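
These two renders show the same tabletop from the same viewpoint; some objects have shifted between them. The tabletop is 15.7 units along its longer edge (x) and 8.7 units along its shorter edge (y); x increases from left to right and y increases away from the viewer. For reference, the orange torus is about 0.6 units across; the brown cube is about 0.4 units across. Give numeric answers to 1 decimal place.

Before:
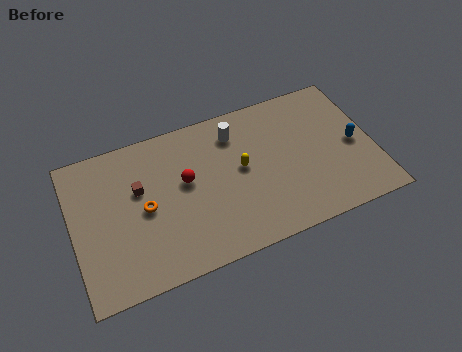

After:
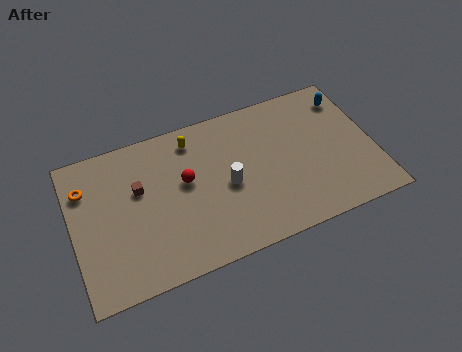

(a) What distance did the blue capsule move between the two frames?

2.9

From (14.7, 4.1) to (14.7, 7.0), the blue capsule covered √(0.0² + 2.9²) ≈ 2.9 units.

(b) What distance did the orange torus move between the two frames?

3.6

The orange torus moved from about (3.7, 4.2) to (0.8, 6.4), a distance of √(2.9² + 2.2²) ≈ 3.6.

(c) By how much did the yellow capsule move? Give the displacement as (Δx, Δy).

(-2.3, 2.6)

From the two frames, the yellow capsule sits at roughly (8.8, 4.7) before and (6.5, 7.3) after.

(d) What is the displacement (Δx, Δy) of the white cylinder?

(-0.7, -2.9)

The white cylinder started near (8.7, 6.9) and ended near (8.0, 4.0).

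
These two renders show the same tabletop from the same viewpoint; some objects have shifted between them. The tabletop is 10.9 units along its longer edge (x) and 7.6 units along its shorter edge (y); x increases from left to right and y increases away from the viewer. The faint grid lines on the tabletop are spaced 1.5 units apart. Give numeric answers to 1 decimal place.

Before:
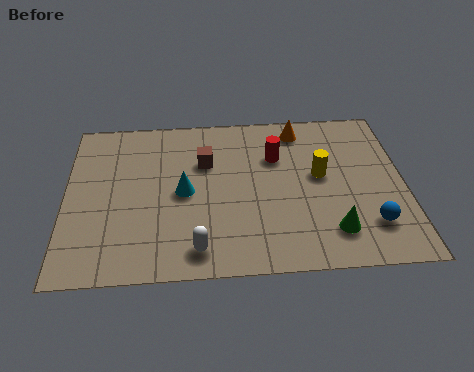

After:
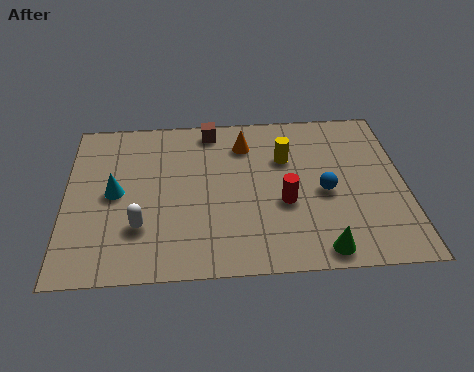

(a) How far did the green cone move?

0.9

From (8.5, 1.6) to (8.1, 0.8), the green cone covered √(0.4² + 0.8²) ≈ 0.9 units.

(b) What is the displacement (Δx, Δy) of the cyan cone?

(-2.2, 0.1)

From the two frames, the cyan cone sits at roughly (3.8, 3.7) before and (1.6, 3.8) after.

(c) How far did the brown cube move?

1.6

The brown cube was near (4.5, 5.1) before and (4.7, 6.7) after, so it travelled √(0.2² + 1.6²) ≈ 1.6 units.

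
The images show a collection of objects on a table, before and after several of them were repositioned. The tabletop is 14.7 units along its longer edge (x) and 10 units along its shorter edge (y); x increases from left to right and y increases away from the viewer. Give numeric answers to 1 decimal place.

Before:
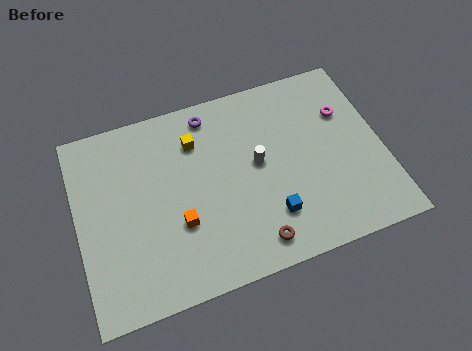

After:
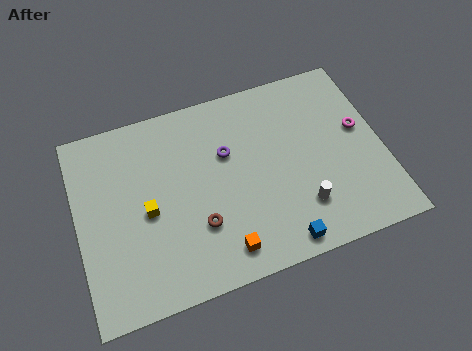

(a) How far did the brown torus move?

3.0

The brown torus moved from about (8.1, 1.4) to (5.6, 3.1), a distance of √(2.5² + 1.7²) ≈ 3.0.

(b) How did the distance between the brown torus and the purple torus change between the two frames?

-3.7

Before: roughly 7.4 units apart; after: 3.7. That's 3.7 units closer together.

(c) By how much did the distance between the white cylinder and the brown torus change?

+0.9

They were about 4.0 units apart before and 4.9 after — 0.9 units further apart.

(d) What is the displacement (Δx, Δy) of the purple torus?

(0.6, -2.3)

From the two frames, the purple torus sits at roughly (6.7, 8.7) before and (7.3, 6.4) after.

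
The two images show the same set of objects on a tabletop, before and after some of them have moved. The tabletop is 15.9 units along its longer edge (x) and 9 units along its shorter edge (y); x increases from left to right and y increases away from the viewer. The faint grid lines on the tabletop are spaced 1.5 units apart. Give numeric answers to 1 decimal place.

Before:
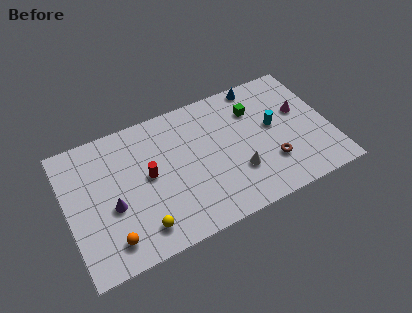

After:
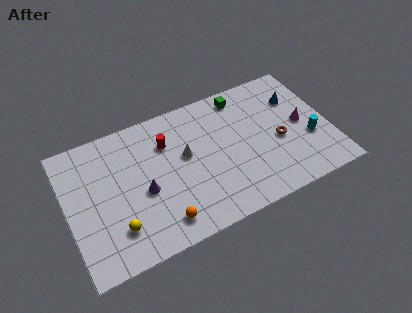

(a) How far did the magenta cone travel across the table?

0.9

From (14.3, 5.4) to (14.3, 4.5), the magenta cone covered √(0.0² + 0.9²) ≈ 0.9 units.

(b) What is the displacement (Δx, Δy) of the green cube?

(-0.6, 1.2)

From the two frames, the green cube sits at roughly (11.6, 6.6) before and (11.0, 7.8) after.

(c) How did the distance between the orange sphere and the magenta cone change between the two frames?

-3.1

They were about 12.6 units apart before and 9.5 after — 3.1 units closer together.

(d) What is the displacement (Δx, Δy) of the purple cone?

(1.9, 0.2)

The purple cone started near (2.6, 3.7) and ended near (4.5, 3.9).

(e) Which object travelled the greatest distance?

the white cone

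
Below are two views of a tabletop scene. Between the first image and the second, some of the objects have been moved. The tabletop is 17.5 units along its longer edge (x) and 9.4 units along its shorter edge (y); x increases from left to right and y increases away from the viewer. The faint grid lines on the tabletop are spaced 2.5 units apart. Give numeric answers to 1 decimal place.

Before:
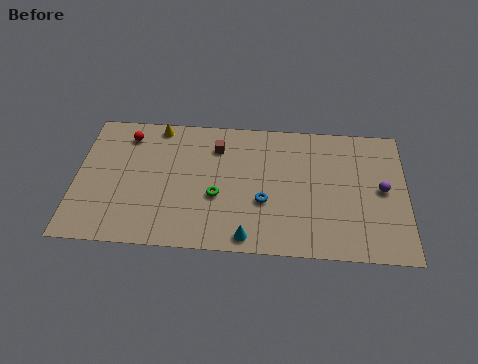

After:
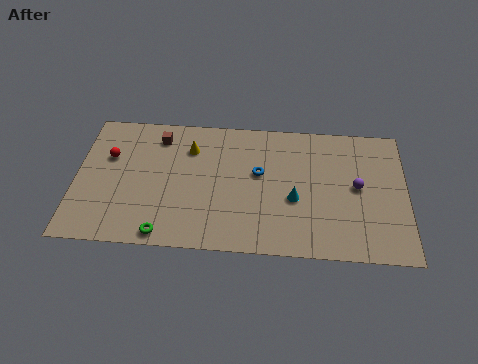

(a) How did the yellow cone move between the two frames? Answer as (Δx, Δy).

(1.8, -1.5)

The yellow cone was at about (4.2, 8.5) and moved to about (6.0, 7.0).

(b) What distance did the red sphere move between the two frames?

1.8

From (2.6, 7.7) to (1.7, 6.1), the red sphere covered √(0.9² + 1.6²) ≈ 1.8 units.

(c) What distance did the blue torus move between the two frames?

2.0

The blue torus was near (10.0, 3.5) before and (9.7, 5.5) after, so it travelled √(0.3² + 2.0²) ≈ 2.0 units.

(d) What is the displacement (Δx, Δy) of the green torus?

(-2.7, -2.8)

The green torus was at about (7.5, 3.7) and moved to about (4.8, 0.9).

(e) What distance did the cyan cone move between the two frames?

3.7

From (9.2, 1.0) to (11.6, 3.8), the cyan cone covered √(2.4² + 2.8²) ≈ 3.7 units.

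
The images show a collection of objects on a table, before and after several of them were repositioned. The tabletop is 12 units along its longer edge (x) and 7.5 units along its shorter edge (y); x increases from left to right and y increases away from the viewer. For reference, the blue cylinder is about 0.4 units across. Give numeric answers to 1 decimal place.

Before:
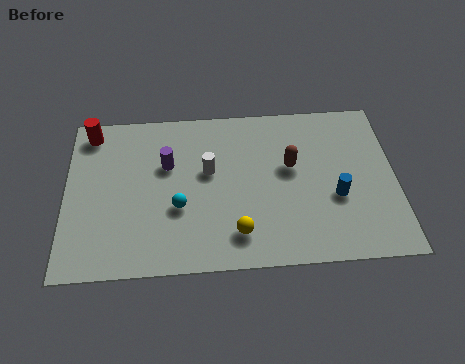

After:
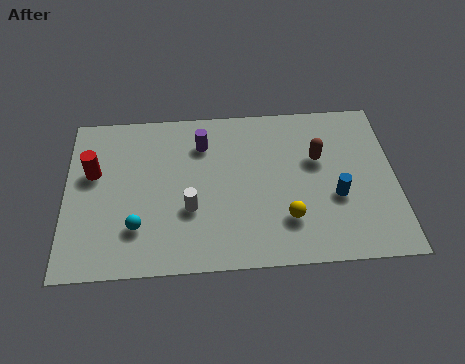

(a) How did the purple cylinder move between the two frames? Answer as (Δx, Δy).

(1.3, 0.9)

The purple cylinder started near (3.7, 4.8) and ended near (5.0, 5.7).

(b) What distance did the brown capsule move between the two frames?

1.0

From (8.2, 4.4) to (9.2, 4.7), the brown capsule covered √(1.0² + 0.3²) ≈ 1.0 units.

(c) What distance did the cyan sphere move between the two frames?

1.7

The cyan sphere moved from about (4.1, 2.8) to (2.6, 2.0), a distance of √(1.5² + 0.8²) ≈ 1.7.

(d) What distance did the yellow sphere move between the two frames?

1.9

The yellow sphere was near (6.2, 1.5) before and (8.0, 2.0) after, so it travelled √(1.8² + 0.5²) ≈ 1.9 units.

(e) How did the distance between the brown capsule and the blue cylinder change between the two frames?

-0.3

They were about 2.2 units apart before and 1.9 after — 0.3 units closer together.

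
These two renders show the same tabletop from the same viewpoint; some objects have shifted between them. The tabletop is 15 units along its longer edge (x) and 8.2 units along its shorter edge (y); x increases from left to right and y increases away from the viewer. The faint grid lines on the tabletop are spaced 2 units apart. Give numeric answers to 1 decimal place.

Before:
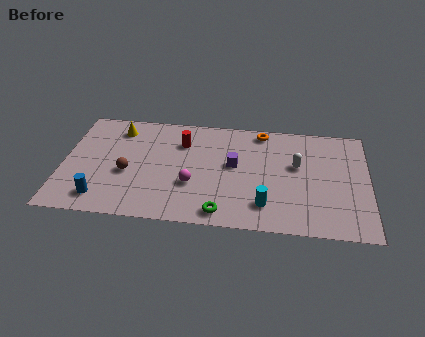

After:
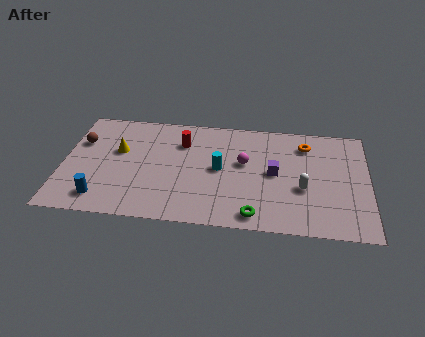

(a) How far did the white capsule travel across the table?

1.7

The white capsule moved from about (11.5, 4.9) to (11.8, 3.2), a distance of √(0.3² + 1.7²) ≈ 1.7.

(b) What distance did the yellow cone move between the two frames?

1.7

From (2.6, 6.7) to (2.7, 5.0), the yellow cone covered √(0.1² + 1.7²) ≈ 1.7 units.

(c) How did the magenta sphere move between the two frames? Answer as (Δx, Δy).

(2.5, 1.9)

From the two frames, the magenta sphere sits at roughly (6.4, 2.9) before and (8.9, 4.8) after.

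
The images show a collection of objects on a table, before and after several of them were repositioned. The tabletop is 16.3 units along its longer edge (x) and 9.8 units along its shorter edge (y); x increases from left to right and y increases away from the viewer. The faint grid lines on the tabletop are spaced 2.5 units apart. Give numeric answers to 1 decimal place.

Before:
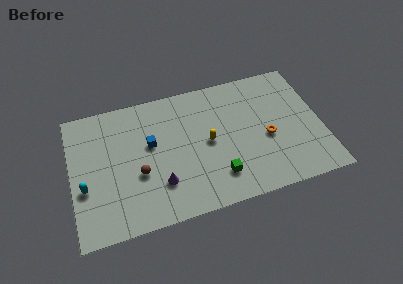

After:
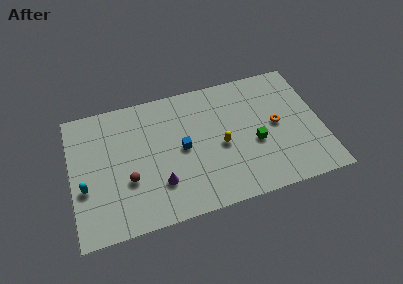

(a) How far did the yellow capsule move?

0.9

The yellow capsule was near (8.9, 4.9) before and (9.7, 4.4) after, so it travelled √(0.8² + 0.5²) ≈ 0.9 units.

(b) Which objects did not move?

the purple cone and the cyan capsule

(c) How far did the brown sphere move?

0.8

The brown sphere was near (4.3, 3.8) before and (3.6, 3.5) after, so it travelled √(0.7² + 0.3²) ≈ 0.8 units.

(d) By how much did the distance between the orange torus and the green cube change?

-2.1

Before: roughly 3.9 units apart; after: 1.8. That's 2.1 units closer together.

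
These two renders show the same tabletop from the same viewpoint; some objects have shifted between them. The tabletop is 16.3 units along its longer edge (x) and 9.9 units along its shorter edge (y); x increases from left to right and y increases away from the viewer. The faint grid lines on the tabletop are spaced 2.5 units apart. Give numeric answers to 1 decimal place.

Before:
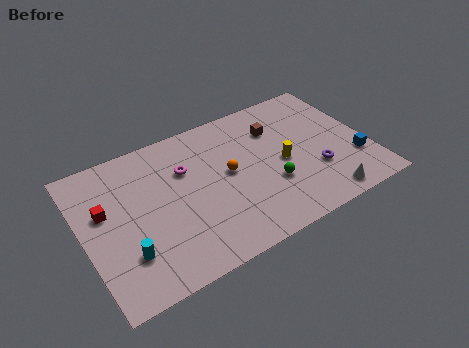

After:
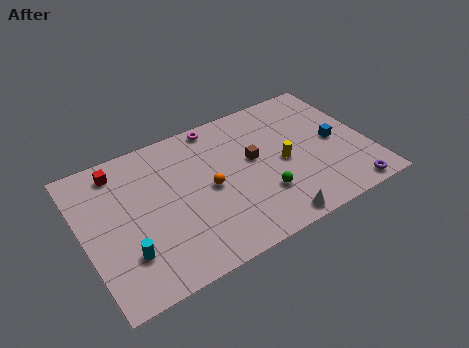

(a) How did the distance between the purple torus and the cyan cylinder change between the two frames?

+1.6

The distance was about 11.0 in the first image and 12.6 in the second, so they moved 1.6 units further apart.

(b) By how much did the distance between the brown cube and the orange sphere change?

-0.8

Before: roughly 3.6 units apart; after: 2.8. That's 0.8 units closer together.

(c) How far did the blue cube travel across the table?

2.0

From (15.4, 3.0) to (14.5, 4.8), the blue cube covered √(0.9² + 1.8²) ≈ 2.0 units.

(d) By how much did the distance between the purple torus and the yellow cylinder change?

+2.7

They were about 2.2 units apart before and 4.9 after — 2.7 units further apart.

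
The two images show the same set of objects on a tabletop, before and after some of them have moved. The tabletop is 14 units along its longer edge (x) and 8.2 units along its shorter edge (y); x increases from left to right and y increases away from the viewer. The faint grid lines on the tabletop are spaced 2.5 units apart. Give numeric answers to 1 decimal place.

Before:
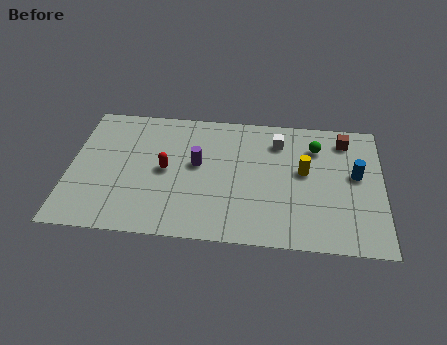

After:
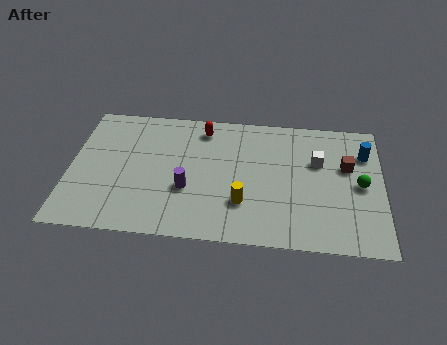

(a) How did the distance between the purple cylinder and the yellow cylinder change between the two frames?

-2.2

The distance was about 4.8 in the first image and 2.6 in the second, so they moved 2.2 units closer together.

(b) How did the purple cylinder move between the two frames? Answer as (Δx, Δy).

(-0.4, -1.6)

From the two frames, the purple cylinder sits at roughly (5.7, 4.6) before and (5.3, 3.0) after.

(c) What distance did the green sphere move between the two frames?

3.0

The green sphere moved from about (11.0, 6.2) to (13.0, 4.0), a distance of √(2.0² + 2.2²) ≈ 3.0.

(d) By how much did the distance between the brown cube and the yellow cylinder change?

+2.5

The distance was about 2.8 in the first image and 5.3 in the second, so they moved 2.5 units further apart.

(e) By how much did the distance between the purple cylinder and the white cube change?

+2.2

Before: roughly 4.0 units apart; after: 6.2. That's 2.2 units further apart.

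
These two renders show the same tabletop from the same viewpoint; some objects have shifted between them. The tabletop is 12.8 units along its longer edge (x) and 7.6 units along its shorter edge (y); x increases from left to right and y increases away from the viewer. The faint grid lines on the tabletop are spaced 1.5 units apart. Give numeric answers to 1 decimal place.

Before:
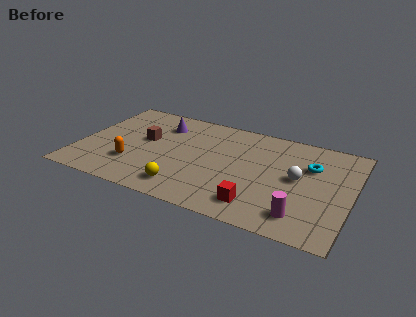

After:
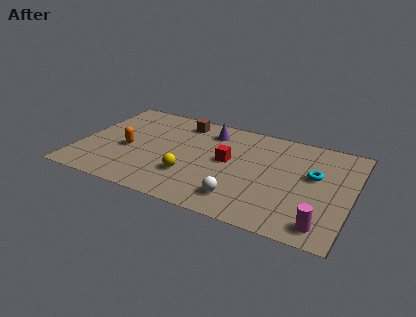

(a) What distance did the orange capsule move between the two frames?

1.2

The orange capsule moved from about (2.7, 2.2) to (2.3, 3.3), a distance of √(0.4² + 1.1²) ≈ 1.2.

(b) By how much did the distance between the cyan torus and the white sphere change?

+3.1

Before: roughly 1.2 units apart; after: 4.3. That's 3.1 units further apart.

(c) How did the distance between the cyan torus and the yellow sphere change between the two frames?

-0.7

Before: roughly 6.7 units apart; after: 6.0. That's 0.7 units closer together.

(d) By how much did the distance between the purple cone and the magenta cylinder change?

-0.7

The distance was about 8.4 in the first image and 7.7 in the second, so they moved 0.7 units closer together.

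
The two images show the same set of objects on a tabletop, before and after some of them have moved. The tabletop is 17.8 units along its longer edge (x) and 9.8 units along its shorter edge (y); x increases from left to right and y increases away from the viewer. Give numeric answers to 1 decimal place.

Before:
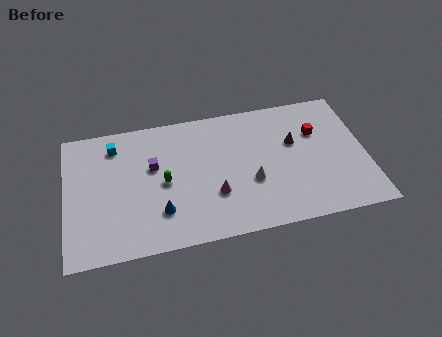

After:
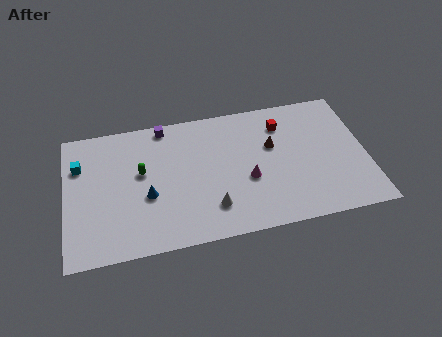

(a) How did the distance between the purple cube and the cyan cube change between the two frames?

+2.5

The distance was about 3.0 in the first image and 5.5 in the second, so they moved 2.5 units further apart.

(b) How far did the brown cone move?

1.3

The brown cone was near (13.6, 6.1) before and (12.3, 6.1) after, so it travelled √(1.3² + 0.0²) ≈ 1.3 units.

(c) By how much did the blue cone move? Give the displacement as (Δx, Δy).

(-0.7, 1.3)

The blue cone was at about (5.5, 2.6) and moved to about (4.8, 3.9).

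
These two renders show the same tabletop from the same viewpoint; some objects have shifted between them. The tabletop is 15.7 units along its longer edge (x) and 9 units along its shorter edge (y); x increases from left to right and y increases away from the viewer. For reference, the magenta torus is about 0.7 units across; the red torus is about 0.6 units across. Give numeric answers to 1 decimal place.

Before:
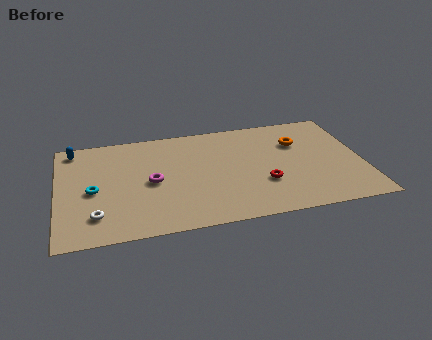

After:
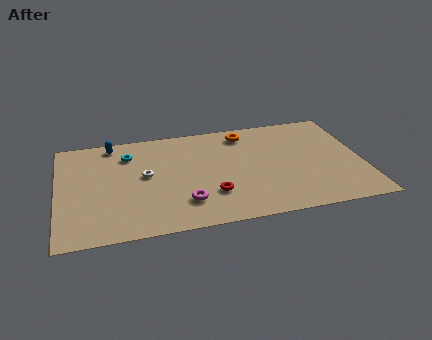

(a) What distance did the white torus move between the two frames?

3.9

The white torus was near (1.9, 2.0) before and (4.5, 4.9) after, so it travelled √(2.6² + 2.9²) ≈ 3.9 units.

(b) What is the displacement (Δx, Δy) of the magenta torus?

(1.6, -2.1)

The magenta torus started near (4.8, 4.3) and ended near (6.4, 2.2).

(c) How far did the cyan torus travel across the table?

3.4

The cyan torus moved from about (1.8, 4.1) to (3.7, 6.9), a distance of √(1.9² + 2.8²) ≈ 3.4.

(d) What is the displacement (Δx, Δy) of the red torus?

(-2.7, -0.4)

The red torus was at about (10.5, 3.0) and moved to about (7.8, 2.6).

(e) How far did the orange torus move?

3.0

The orange torus was near (12.5, 6.2) before and (9.8, 7.6) after, so it travelled √(2.7² + 1.4²) ≈ 3.0 units.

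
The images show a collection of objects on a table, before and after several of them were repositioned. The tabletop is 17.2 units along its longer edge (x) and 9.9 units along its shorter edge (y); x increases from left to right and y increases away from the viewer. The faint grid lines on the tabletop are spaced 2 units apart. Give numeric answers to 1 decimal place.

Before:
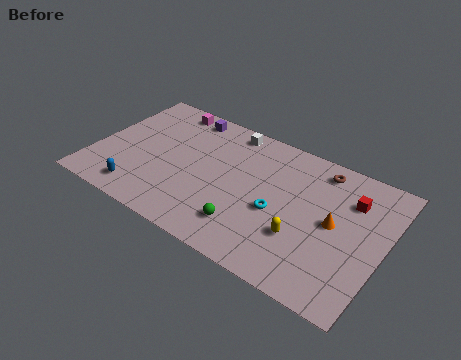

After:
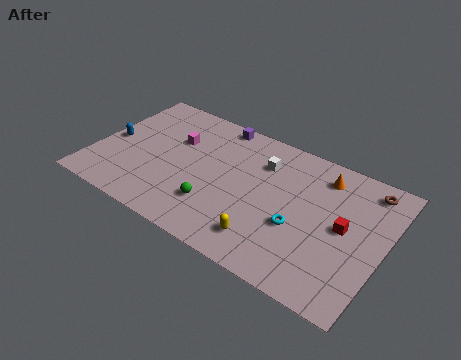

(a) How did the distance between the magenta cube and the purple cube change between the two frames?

+2.1

The distance was about 1.2 in the first image and 3.3 in the second, so they moved 2.1 units further apart.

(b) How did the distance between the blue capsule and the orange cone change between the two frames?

+1.1

Before: roughly 11.7 units apart; after: 12.8. That's 1.1 units further apart.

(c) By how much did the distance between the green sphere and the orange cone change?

+2.3

The distance was about 5.5 in the first image and 7.8 in the second, so they moved 2.3 units further apart.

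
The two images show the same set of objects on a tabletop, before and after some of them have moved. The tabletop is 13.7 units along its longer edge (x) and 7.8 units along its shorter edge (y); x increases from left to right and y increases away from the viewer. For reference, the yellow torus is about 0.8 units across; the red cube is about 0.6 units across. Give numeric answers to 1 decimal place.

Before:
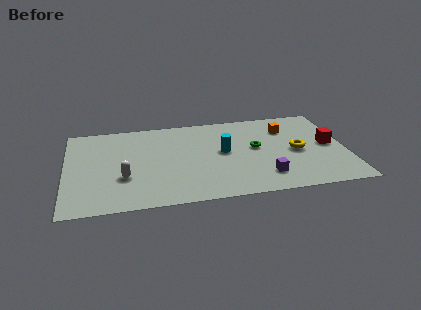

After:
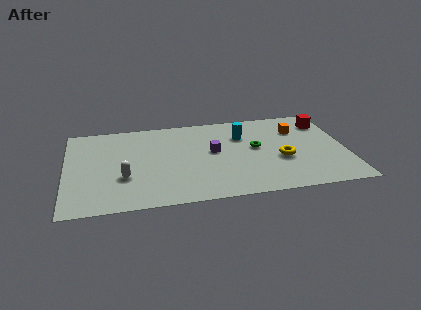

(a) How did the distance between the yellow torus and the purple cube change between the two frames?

+0.9

The distance was about 2.6 in the first image and 3.5 in the second, so they moved 0.9 units further apart.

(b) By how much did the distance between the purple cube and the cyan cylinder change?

-1.2

The distance was about 3.1 in the first image and 1.9 in the second, so they moved 1.2 units closer together.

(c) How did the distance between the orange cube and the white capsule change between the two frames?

+0.4

The distance was about 8.7 in the first image and 9.1 in the second, so they moved 0.4 units further apart.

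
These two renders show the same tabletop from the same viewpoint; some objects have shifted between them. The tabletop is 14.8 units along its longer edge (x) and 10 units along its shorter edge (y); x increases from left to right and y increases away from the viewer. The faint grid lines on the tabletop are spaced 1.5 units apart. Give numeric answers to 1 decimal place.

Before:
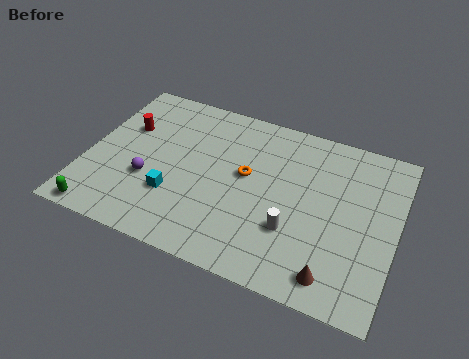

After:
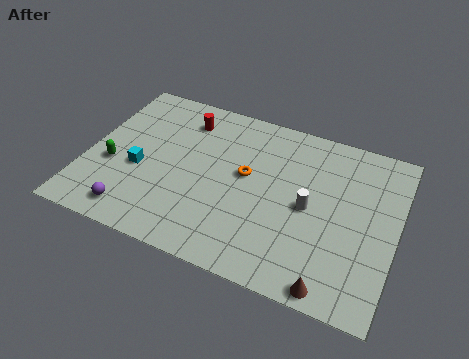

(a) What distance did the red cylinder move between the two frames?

3.1

The red cylinder moved from about (1.6, 6.5) to (4.3, 8.0), a distance of √(2.7² + 1.5²) ≈ 3.1.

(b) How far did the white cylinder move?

1.7

From (10.1, 3.2) to (10.7, 4.8), the white cylinder covered √(0.6² + 1.6²) ≈ 1.7 units.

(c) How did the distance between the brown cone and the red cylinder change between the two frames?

-1.1

They were about 11.8 units apart before and 10.7 after — 1.1 units closer together.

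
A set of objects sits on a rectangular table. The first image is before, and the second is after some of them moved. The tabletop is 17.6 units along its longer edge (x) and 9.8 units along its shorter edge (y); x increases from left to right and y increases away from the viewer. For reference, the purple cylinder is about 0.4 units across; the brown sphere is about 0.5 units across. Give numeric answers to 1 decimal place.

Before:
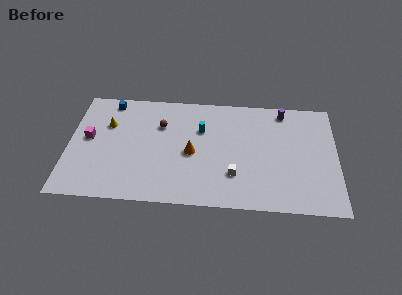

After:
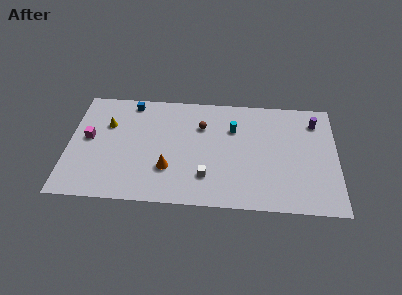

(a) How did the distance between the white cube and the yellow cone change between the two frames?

-1.4

The distance was about 9.2 in the first image and 7.8 in the second, so they moved 1.4 units closer together.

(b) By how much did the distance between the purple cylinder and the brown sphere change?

-0.7

Before: roughly 8.3 units apart; after: 7.6. That's 0.7 units closer together.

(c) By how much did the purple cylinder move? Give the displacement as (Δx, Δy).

(2.1, -0.8)

From the two frames, the purple cylinder sits at roughly (14.1, 8.6) before and (16.2, 7.8) after.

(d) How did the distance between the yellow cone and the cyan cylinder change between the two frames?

+2.1

Before: roughly 6.2 units apart; after: 8.3. That's 2.1 units further apart.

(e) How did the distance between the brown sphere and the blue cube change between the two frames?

+1.1

The distance was about 3.9 in the first image and 5.0 in the second, so they moved 1.1 units further apart.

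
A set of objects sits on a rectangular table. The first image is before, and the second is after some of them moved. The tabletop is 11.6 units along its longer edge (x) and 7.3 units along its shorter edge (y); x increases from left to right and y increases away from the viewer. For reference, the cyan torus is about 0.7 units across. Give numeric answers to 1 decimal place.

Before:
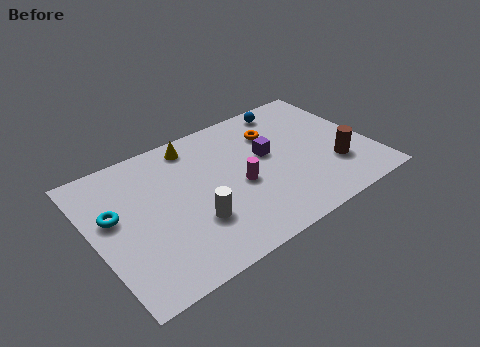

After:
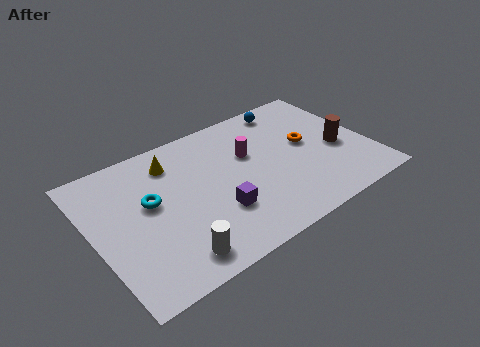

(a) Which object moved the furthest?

the purple cube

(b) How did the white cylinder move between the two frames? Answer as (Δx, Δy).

(-1.1, -1.2)

The white cylinder started near (3.9, 2.3) and ended near (2.8, 1.1).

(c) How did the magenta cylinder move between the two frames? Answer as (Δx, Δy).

(0.7, 1.4)

The magenta cylinder started near (6.0, 3.2) and ended near (6.7, 4.6).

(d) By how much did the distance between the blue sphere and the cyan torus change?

-1.4

The distance was about 8.2 in the first image and 6.8 in the second, so they moved 1.4 units closer together.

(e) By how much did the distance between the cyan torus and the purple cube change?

-3.4

The distance was about 6.5 in the first image and 3.1 in the second, so they moved 3.4 units closer together.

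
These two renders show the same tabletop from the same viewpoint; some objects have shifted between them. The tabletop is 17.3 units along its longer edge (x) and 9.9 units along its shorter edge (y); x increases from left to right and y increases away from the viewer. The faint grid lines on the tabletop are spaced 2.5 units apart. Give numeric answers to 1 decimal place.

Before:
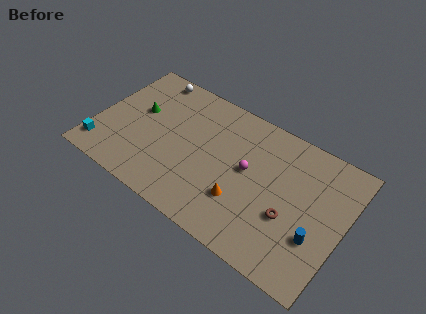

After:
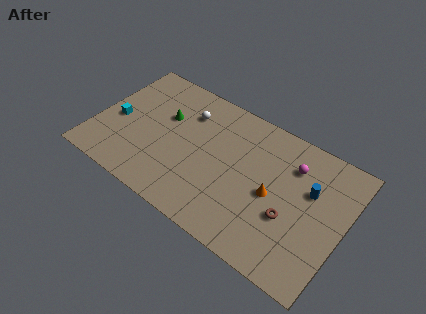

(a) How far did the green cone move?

1.9

The green cone was near (2.7, 5.8) before and (4.5, 6.3) after, so it travelled √(1.8² + 0.5²) ≈ 1.9 units.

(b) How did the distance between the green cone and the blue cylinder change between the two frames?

-2.9

The distance was about 13.2 in the first image and 10.3 in the second, so they moved 2.9 units closer together.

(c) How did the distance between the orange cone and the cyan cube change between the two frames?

+1.2

The distance was about 9.9 in the first image and 11.1 in the second, so they moved 1.2 units further apart.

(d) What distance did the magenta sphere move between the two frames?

3.4

From (10.6, 5.4) to (13.4, 7.4), the magenta sphere covered √(2.8² + 2.0²) ≈ 3.4 units.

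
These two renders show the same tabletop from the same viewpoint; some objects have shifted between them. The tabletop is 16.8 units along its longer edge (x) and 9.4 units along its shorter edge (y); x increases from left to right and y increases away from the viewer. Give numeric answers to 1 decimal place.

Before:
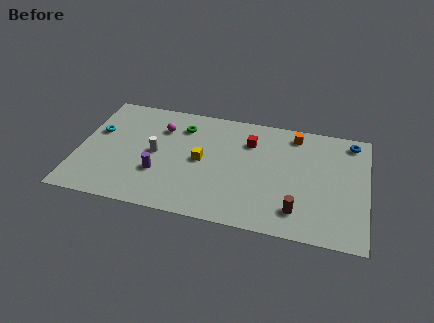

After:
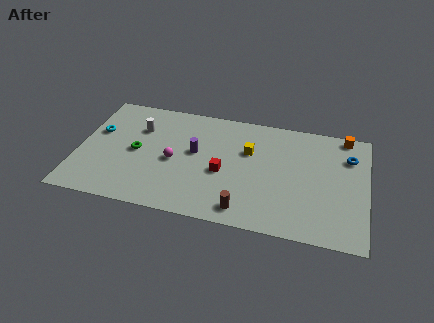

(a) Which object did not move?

the cyan torus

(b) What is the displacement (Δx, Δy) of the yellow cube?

(2.7, 1.4)

The yellow cube was at about (7.2, 4.7) and moved to about (9.9, 6.1).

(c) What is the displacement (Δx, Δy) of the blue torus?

(-0.1, -1.3)

The blue torus was at about (15.8, 8.2) and moved to about (15.7, 6.9).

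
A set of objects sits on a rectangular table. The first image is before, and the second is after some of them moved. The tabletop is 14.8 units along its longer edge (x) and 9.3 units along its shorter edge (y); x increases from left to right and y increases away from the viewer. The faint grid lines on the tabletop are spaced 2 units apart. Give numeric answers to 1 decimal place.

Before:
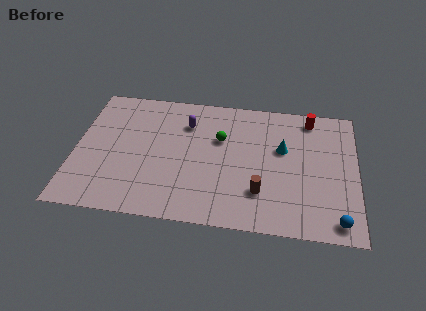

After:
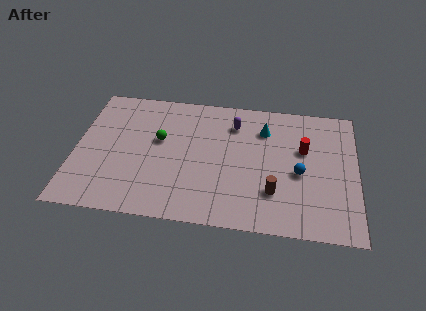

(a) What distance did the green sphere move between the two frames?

3.2

The green sphere moved from about (7.6, 6.0) to (4.4, 5.5), a distance of √(3.2² + 0.5²) ≈ 3.2.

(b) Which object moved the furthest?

the blue sphere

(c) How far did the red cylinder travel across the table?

2.3

From (12.3, 8.1) to (12.0, 5.8), the red cylinder covered √(0.3² + 2.3²) ≈ 2.3 units.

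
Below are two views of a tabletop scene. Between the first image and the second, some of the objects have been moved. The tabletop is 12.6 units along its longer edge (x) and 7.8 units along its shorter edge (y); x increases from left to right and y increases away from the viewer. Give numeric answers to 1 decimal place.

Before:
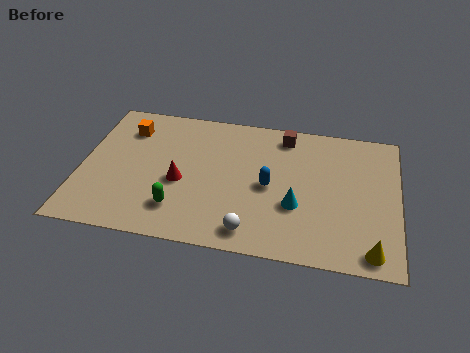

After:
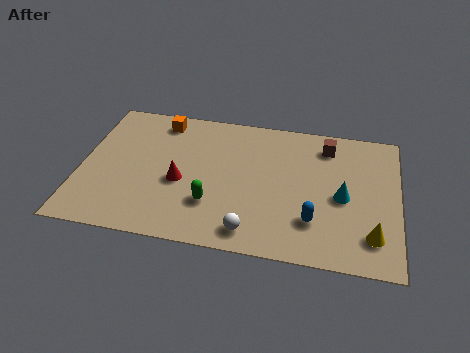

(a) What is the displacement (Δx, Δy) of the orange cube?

(1.3, 0.7)

The orange cube was at about (1.7, 6.0) and moved to about (3.0, 6.7).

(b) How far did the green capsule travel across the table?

1.4

The green capsule was near (4.0, 1.8) before and (5.3, 2.3) after, so it travelled √(1.3² + 0.5²) ≈ 1.4 units.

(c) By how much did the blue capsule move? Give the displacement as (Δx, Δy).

(1.8, -1.6)

The blue capsule started near (7.5, 3.7) and ended near (9.3, 2.1).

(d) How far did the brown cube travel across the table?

1.7

The brown cube moved from about (8.0, 6.7) to (9.7, 6.4), a distance of √(1.7² + 0.3²) ≈ 1.7.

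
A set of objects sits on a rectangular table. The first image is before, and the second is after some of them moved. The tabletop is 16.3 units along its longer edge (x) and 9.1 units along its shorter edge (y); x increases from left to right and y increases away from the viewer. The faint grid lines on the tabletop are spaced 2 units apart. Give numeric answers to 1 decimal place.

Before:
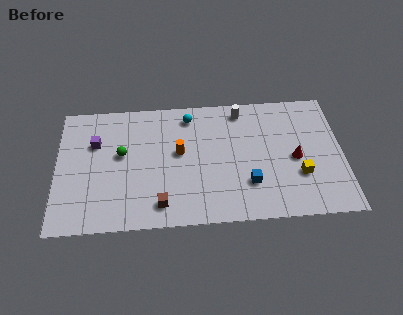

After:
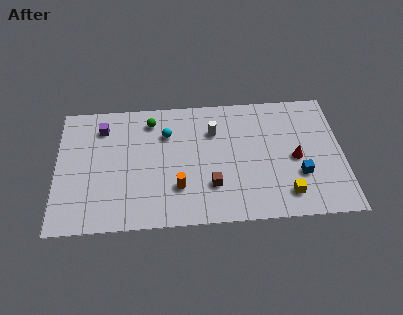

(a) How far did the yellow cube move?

1.5

From (13.8, 3.0) to (13.0, 1.7), the yellow cube covered √(0.8² + 1.3²) ≈ 1.5 units.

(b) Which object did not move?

the red cone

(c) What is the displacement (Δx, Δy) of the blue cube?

(2.9, 0.4)

The blue cube was at about (10.9, 2.6) and moved to about (13.8, 3.0).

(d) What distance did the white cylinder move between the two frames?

2.1

The white cylinder was near (10.6, 7.9) before and (9.0, 6.5) after, so it travelled √(1.6² + 1.4²) ≈ 2.1 units.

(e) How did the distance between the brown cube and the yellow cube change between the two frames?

-3.7

Before: roughly 8.0 units apart; after: 4.3. That's 3.7 units closer together.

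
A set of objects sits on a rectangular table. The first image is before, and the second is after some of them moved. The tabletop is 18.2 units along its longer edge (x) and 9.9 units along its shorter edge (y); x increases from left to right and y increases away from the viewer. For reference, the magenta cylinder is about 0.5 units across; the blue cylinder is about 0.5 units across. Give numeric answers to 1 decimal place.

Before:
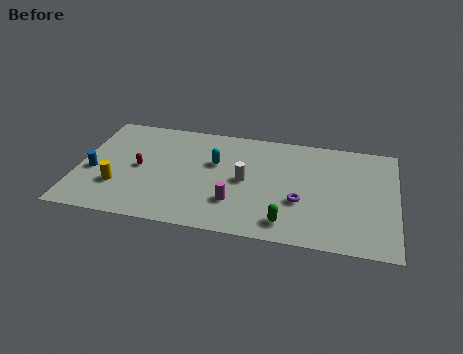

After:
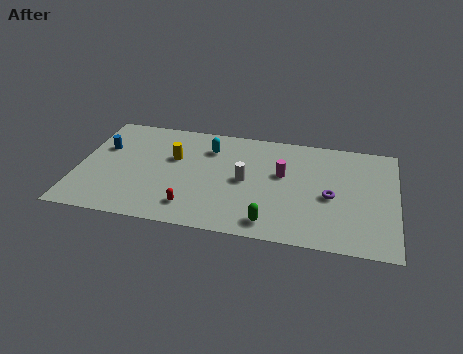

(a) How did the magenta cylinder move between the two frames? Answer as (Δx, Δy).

(2.6, 3.1)

The magenta cylinder was at about (9.1, 2.8) and moved to about (11.7, 5.9).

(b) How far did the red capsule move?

4.4

From (3.5, 4.9) to (6.7, 1.9), the red capsule covered √(3.2² + 3.0²) ≈ 4.4 units.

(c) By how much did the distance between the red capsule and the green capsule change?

-4.7

The distance was about 9.2 in the first image and 4.5 in the second, so they moved 4.7 units closer together.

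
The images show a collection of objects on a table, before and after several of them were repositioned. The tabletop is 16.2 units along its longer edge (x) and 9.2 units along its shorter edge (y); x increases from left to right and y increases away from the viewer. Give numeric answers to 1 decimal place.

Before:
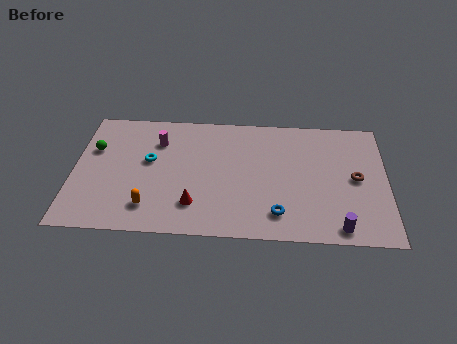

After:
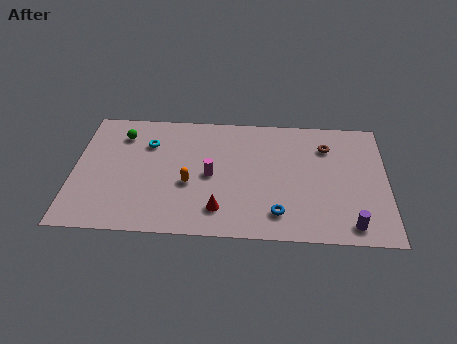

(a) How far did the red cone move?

1.3

From (6.3, 2.2) to (7.6, 1.9), the red cone covered √(1.3² + 0.3²) ≈ 1.3 units.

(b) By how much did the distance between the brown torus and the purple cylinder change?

+2.1

Before: roughly 3.7 units apart; after: 5.8. That's 2.1 units further apart.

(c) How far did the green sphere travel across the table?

1.8

From (1.0, 6.0) to (2.4, 7.2), the green sphere covered √(1.4² + 1.2²) ≈ 1.8 units.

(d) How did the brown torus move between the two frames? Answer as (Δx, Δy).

(-1.5, 2.3)

The brown torus was at about (14.6, 4.6) and moved to about (13.1, 6.9).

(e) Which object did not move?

the blue torus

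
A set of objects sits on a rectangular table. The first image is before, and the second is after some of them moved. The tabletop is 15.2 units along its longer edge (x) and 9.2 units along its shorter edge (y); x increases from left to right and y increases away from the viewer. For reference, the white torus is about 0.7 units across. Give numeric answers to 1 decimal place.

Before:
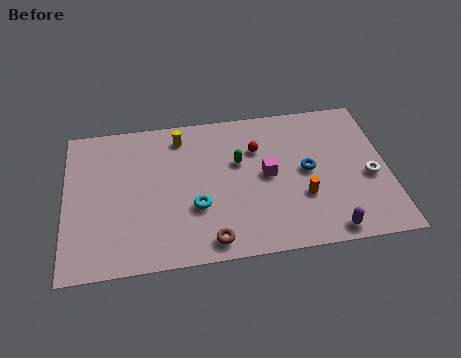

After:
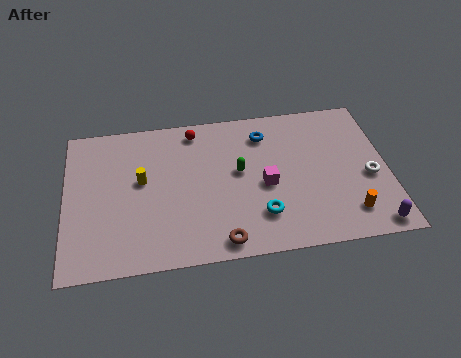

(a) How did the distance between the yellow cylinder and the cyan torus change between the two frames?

+1.7

They were about 4.5 units apart before and 6.2 after — 1.7 units further apart.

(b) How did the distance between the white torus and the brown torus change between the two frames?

-0.4

Before: roughly 8.1 units apart; after: 7.7. That's 0.4 units closer together.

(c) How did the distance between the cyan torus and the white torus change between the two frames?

-2.8

The distance was about 8.2 in the first image and 5.4 in the second, so they moved 2.8 units closer together.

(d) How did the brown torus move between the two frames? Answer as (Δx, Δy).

(0.5, -0.1)

The brown torus started near (6.7, 1.1) and ended near (7.2, 1.0).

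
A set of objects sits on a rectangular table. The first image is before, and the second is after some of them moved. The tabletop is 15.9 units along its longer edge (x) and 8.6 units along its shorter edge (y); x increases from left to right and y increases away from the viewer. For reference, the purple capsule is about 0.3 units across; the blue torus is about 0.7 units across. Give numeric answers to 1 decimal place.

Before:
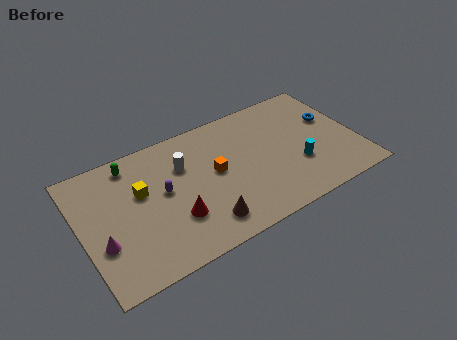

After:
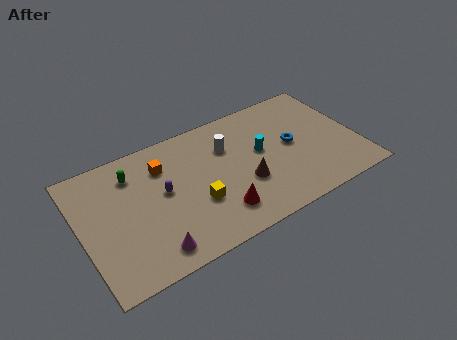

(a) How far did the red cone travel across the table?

2.5

The red cone moved from about (5.1, 2.7) to (7.5, 1.9), a distance of √(2.4² + 0.8²) ≈ 2.5.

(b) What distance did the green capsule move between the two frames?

0.7

From (3.2, 7.4) to (3.2, 6.7), the green capsule covered √(0.0² + 0.7²) ≈ 0.7 units.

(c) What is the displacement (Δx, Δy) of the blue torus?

(-2.5, -0.8)

From the two frames, the blue torus sits at roughly (14.7, 5.3) before and (12.2, 4.5) after.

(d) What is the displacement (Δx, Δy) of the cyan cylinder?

(-1.9, 1.9)

The cyan cylinder started near (12.3, 2.9) and ended near (10.4, 4.8).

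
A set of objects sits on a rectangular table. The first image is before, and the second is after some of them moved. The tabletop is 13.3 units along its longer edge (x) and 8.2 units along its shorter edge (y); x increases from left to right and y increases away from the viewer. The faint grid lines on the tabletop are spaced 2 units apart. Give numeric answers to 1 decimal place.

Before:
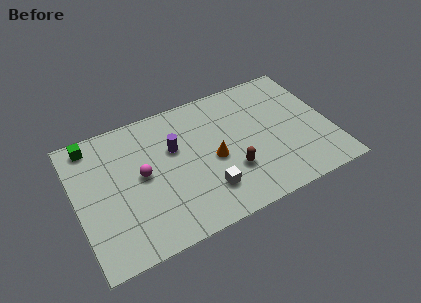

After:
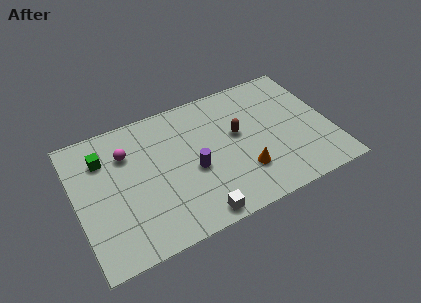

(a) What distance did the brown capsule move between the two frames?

2.2

The brown capsule moved from about (7.9, 2.6) to (8.5, 4.7), a distance of √(0.6² + 2.1²) ≈ 2.2.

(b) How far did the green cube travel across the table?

1.2

From (1.1, 7.2) to (1.6, 6.1), the green cube covered √(0.5² + 1.1²) ≈ 1.2 units.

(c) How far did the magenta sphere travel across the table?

1.7

The magenta sphere was near (3.4, 4.3) before and (2.8, 5.9) after, so it travelled √(0.6² + 1.6²) ≈ 1.7 units.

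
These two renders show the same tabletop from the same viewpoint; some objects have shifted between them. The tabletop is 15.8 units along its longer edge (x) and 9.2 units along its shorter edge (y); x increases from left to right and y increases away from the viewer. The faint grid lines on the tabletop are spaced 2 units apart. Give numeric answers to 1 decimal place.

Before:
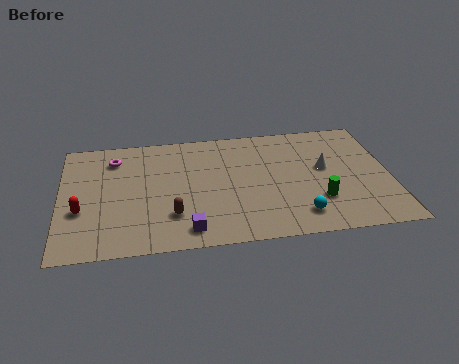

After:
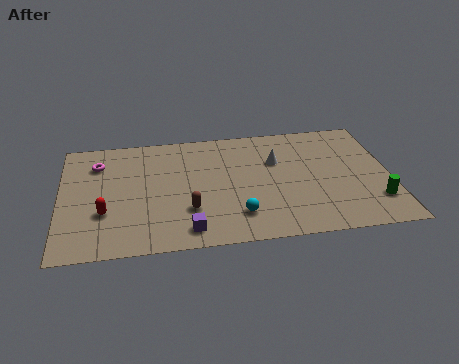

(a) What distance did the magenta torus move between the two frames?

0.9

The magenta torus was near (2.6, 7.3) before and (1.8, 7.0) after, so it travelled √(0.8² + 0.3²) ≈ 0.9 units.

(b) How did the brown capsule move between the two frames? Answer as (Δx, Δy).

(0.8, 0.3)

From the two frames, the brown capsule sits at roughly (5.3, 2.5) before and (6.1, 2.8) after.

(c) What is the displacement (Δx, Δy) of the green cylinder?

(2.7, -0.4)

The green cylinder was at about (12.3, 2.7) and moved to about (15.0, 2.3).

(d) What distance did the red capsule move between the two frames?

1.1

The red capsule moved from about (1.0, 3.4) to (2.1, 3.1), a distance of √(1.1² + 0.3²) ≈ 1.1.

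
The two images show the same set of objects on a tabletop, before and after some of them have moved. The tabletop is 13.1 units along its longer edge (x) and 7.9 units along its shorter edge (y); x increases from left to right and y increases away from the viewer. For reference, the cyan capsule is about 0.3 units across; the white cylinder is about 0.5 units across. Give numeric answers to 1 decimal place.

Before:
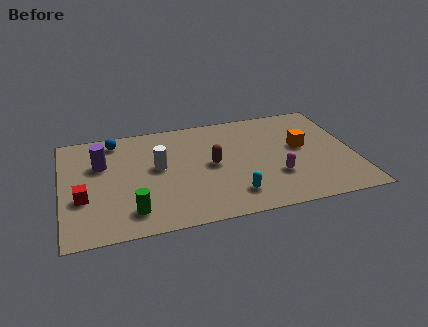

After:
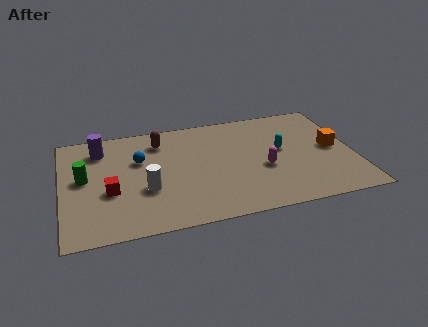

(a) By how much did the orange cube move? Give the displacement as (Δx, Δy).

(1.4, -0.4)

The orange cube was at about (10.8, 4.4) and moved to about (12.2, 4.0).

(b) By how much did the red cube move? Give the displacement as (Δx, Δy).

(1.2, 0.2)

From the two frames, the red cube sits at roughly (0.9, 2.9) before and (2.1, 3.1) after.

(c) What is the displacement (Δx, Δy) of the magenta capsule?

(-0.5, 0.7)

The magenta capsule was at about (9.5, 2.5) and moved to about (9.0, 3.2).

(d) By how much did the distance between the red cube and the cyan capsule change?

+1.2

Before: roughly 6.7 units apart; after: 7.9. That's 1.2 units further apart.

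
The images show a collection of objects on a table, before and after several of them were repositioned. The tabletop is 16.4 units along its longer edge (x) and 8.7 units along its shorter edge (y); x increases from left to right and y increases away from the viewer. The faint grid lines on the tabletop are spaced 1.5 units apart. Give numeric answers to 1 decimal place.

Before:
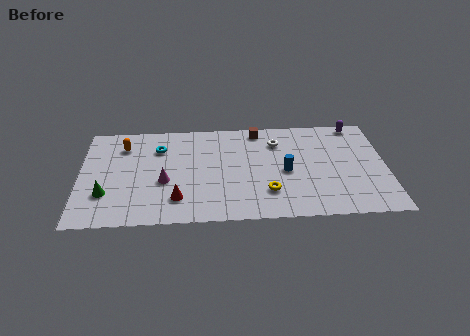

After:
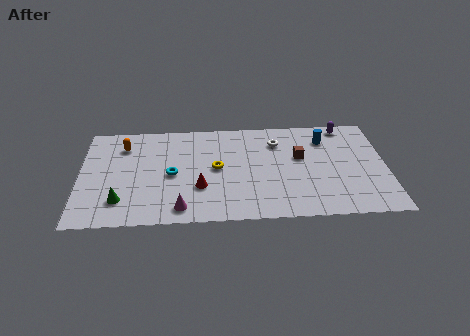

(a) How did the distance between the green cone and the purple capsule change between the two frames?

-1.1

Before: roughly 14.5 units apart; after: 13.4. That's 1.1 units closer together.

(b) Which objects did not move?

the white torus and the orange capsule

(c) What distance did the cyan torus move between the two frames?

2.4

The cyan torus was near (4.2, 6.4) before and (4.9, 4.1) after, so it travelled √(0.7² + 2.3²) ≈ 2.4 units.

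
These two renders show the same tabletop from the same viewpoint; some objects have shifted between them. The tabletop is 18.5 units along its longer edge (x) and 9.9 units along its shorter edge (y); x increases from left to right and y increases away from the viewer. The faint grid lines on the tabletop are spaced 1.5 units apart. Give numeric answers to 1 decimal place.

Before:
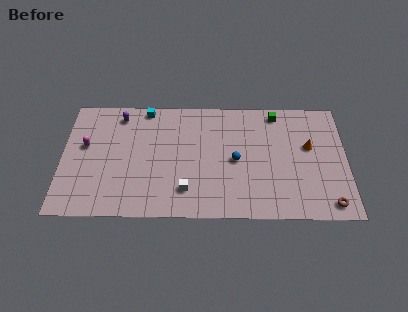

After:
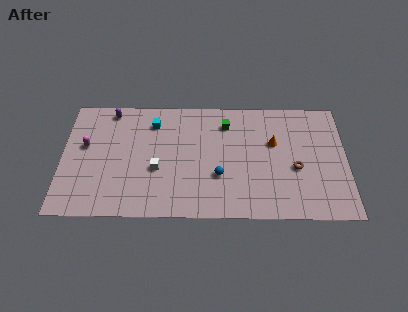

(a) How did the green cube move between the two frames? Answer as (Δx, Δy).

(-3.3, -0.9)

The green cube started near (14.0, 8.7) and ended near (10.7, 7.8).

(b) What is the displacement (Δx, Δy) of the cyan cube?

(0.5, -1.2)

The cyan cube was at about (5.4, 9.0) and moved to about (5.9, 7.8).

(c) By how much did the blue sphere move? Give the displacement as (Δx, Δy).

(-1.1, -1.3)

From the two frames, the blue sphere sits at roughly (11.3, 4.7) before and (10.2, 3.4) after.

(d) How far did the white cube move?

2.5

From (8.1, 2.2) to (6.2, 3.9), the white cube covered √(1.9² + 1.7²) ≈ 2.5 units.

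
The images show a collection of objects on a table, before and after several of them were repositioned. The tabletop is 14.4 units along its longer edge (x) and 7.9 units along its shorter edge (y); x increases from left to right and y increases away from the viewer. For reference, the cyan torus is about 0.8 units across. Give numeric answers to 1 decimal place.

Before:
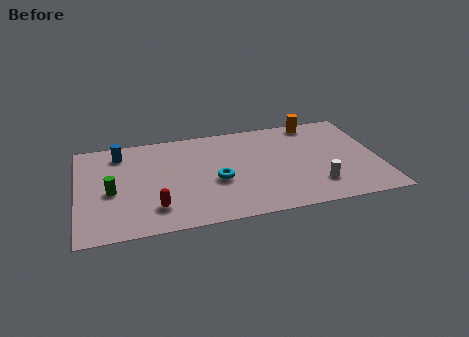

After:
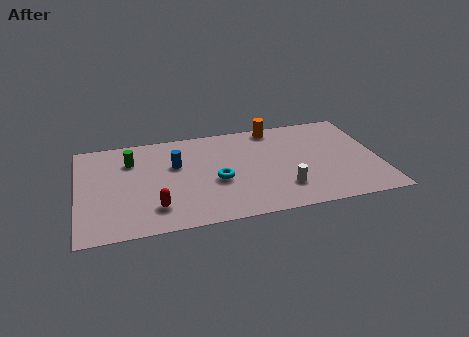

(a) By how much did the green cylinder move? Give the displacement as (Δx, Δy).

(1.0, 2.3)

From the two frames, the green cylinder sits at roughly (1.6, 3.5) before and (2.6, 5.8) after.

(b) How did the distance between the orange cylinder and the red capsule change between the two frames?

-1.6

They were about 9.6 units apart before and 8.0 after — 1.6 units closer together.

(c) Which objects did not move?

the red capsule and the cyan torus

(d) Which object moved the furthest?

the blue cylinder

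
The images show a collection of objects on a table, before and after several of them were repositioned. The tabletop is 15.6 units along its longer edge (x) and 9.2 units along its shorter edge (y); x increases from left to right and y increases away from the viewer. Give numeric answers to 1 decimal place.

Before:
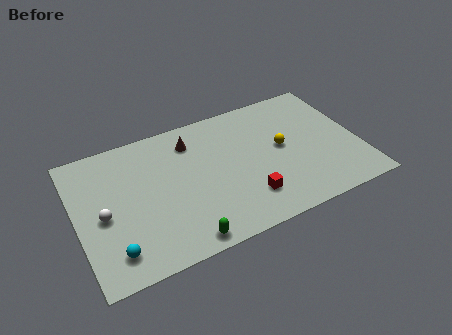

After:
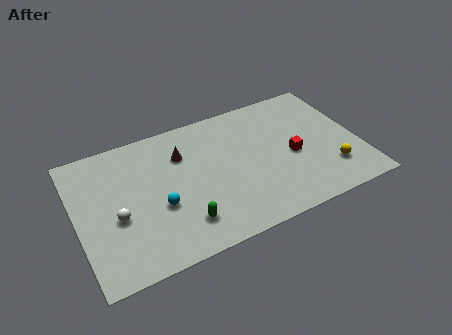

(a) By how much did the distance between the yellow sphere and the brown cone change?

+3.5

The distance was about 5.4 in the first image and 8.9 in the second, so they moved 3.5 units further apart.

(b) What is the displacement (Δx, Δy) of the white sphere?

(0.7, -0.4)

From the two frames, the white sphere sits at roughly (1.4, 4.2) before and (2.1, 3.8) after.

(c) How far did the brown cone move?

0.9

The brown cone moved from about (6.6, 7.3) to (6.0, 6.6), a distance of √(0.6² + 0.7²) ≈ 0.9.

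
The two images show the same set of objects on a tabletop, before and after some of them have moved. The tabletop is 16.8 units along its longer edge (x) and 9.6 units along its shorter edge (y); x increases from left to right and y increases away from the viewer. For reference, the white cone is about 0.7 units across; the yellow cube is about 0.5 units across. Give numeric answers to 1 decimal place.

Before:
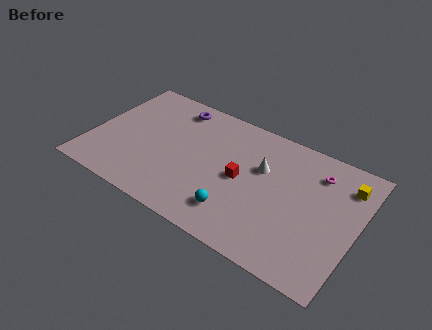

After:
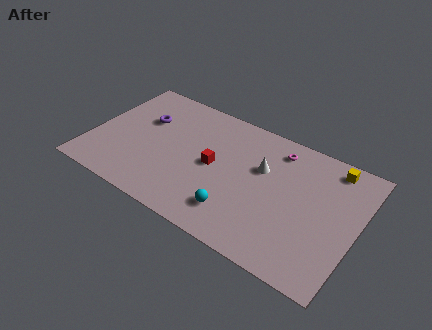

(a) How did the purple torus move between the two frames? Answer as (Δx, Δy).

(-1.7, -1.9)

The purple torus was at about (4.7, 8.2) and moved to about (3.0, 6.3).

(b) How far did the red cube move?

1.8

The red cube was near (9.6, 4.7) before and (7.8, 4.8) after, so it travelled √(1.8² + 0.1²) ≈ 1.8 units.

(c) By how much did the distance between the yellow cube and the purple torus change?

+0.9

The distance was about 11.1 in the first image and 12.0 in the second, so they moved 0.9 units further apart.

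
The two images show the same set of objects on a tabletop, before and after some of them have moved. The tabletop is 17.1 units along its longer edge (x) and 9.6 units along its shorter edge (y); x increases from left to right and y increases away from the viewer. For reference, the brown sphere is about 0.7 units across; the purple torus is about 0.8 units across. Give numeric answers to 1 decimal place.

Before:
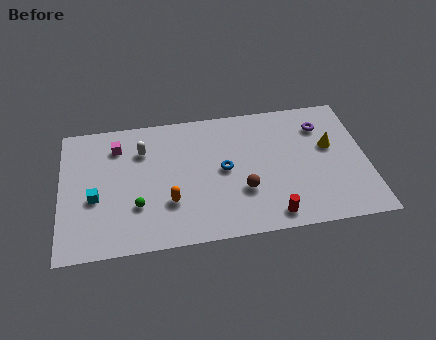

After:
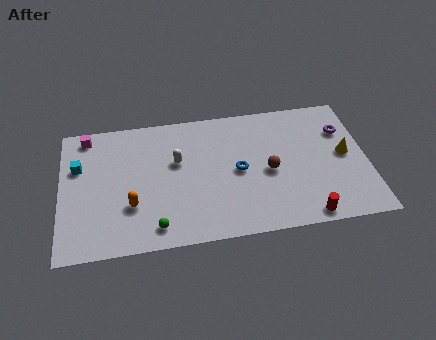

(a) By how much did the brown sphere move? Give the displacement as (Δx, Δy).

(1.5, 1.2)

The brown sphere was at about (10.1, 3.2) and moved to about (11.6, 4.4).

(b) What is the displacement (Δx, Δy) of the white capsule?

(1.9, -1.1)

From the two frames, the white capsule sits at roughly (4.6, 7.0) before and (6.5, 5.9) after.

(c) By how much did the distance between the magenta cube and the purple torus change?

+3.0

The distance was about 11.5 in the first image and 14.5 in the second, so they moved 3.0 units further apart.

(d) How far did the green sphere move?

1.9

From (4.2, 3.0) to (5.2, 1.4), the green sphere covered √(1.0² + 1.6²) ≈ 1.9 units.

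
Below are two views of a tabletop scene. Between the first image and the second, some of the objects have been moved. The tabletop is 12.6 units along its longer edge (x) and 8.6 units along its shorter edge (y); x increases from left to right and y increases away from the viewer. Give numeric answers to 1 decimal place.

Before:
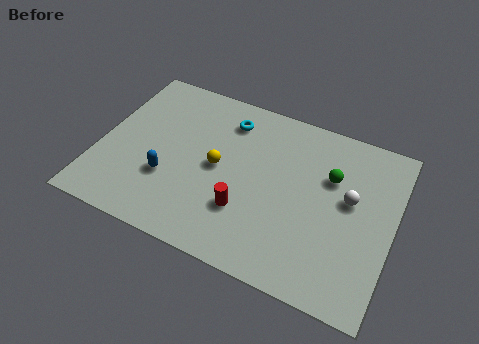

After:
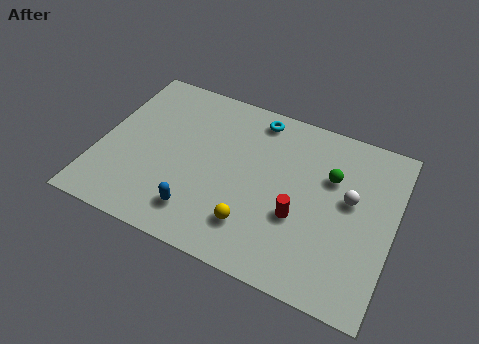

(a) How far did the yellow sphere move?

2.9

From (5.1, 4.3) to (6.9, 2.0), the yellow sphere covered √(1.8² + 2.3²) ≈ 2.9 units.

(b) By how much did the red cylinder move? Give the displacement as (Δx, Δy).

(2.2, 0.6)

From the two frames, the red cylinder sits at roughly (6.5, 2.6) before and (8.7, 3.2) after.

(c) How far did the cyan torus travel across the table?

1.3

The cyan torus moved from about (5.2, 6.9) to (6.4, 7.5), a distance of √(1.2² + 0.6²) ≈ 1.3.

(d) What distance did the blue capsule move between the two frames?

1.9

The blue capsule moved from about (3.1, 2.9) to (4.6, 1.7), a distance of √(1.5² + 1.2²) ≈ 1.9.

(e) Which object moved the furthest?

the yellow sphere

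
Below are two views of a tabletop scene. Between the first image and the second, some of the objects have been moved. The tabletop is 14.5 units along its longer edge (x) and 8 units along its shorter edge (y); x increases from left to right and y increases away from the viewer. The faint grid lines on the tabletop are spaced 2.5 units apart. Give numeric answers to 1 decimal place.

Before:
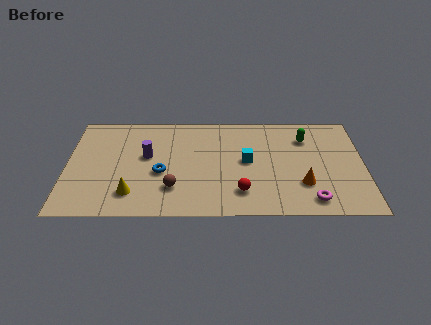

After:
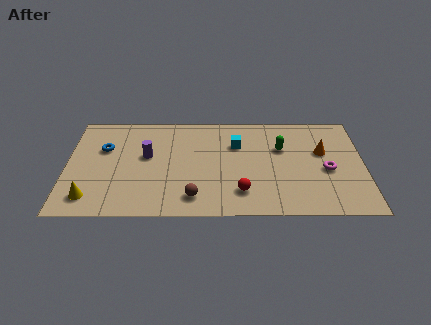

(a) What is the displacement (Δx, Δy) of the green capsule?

(-1.2, -0.8)

The green capsule was at about (11.7, 6.0) and moved to about (10.5, 5.2).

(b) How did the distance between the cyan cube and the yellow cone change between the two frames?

+2.1

Before: roughly 6.1 units apart; after: 8.2. That's 2.1 units further apart.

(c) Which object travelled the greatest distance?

the blue torus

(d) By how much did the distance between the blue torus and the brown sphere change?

+4.5

The distance was about 1.3 in the first image and 5.8 in the second, so they moved 4.5 units further apart.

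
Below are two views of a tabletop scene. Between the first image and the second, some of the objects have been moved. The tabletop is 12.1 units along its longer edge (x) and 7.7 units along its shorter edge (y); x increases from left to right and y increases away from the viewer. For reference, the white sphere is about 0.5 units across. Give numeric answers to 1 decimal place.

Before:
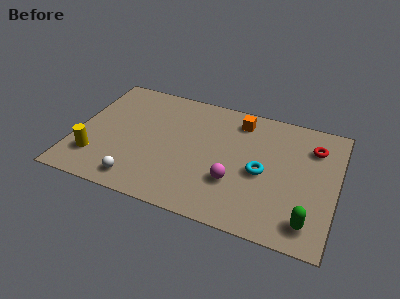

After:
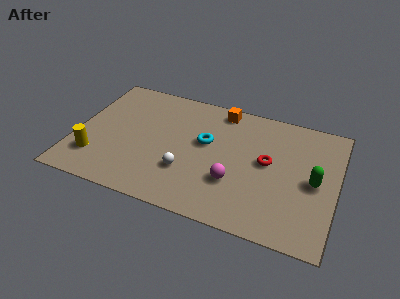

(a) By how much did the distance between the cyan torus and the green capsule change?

+2.0

The distance was about 3.2 in the first image and 5.2 in the second, so they moved 2.0 units further apart.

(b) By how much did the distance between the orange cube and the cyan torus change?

-0.8

They were about 3.2 units apart before and 2.4 after — 0.8 units closer together.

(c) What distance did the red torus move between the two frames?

2.6

The red torus was near (10.9, 5.8) before and (8.9, 4.2) after, so it travelled √(2.0² + 1.6²) ≈ 2.6 units.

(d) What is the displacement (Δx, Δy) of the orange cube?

(-0.9, 0.4)

From the two frames, the orange cube sits at roughly (7.4, 6.4) before and (6.5, 6.8) after.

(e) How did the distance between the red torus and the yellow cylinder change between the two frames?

-2.4

The distance was about 10.5 in the first image and 8.1 in the second, so they moved 2.4 units closer together.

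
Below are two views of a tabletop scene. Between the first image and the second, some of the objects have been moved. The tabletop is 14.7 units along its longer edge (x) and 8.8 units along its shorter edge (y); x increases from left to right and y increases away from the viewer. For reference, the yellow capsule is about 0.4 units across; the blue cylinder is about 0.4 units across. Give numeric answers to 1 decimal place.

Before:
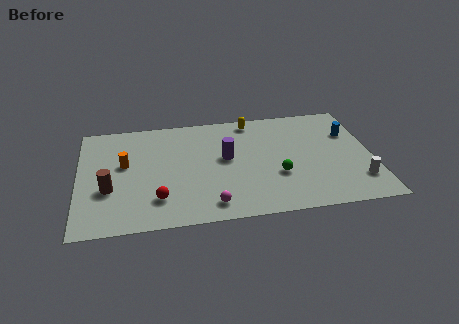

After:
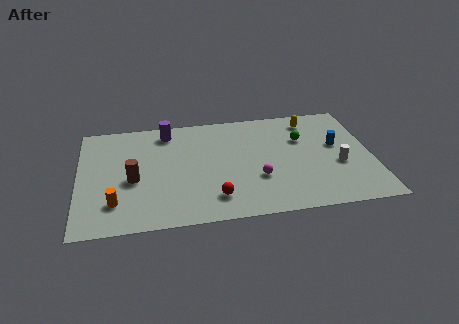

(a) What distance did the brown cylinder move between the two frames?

1.3

From (1.5, 3.2) to (2.7, 3.8), the brown cylinder covered √(1.2² + 0.6²) ≈ 1.3 units.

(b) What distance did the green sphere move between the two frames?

3.1

From (9.9, 3.1) to (11.3, 5.9), the green sphere covered √(1.4² + 2.8²) ≈ 3.1 units.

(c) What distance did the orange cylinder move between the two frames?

3.0

The orange cylinder was near (2.3, 5.1) before and (1.8, 2.1) after, so it travelled √(0.5² + 3.0²) ≈ 3.0 units.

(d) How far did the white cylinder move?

1.7

The white cylinder was near (13.9, 2.1) before and (13.0, 3.5) after, so it travelled √(0.9² + 1.4²) ≈ 1.7 units.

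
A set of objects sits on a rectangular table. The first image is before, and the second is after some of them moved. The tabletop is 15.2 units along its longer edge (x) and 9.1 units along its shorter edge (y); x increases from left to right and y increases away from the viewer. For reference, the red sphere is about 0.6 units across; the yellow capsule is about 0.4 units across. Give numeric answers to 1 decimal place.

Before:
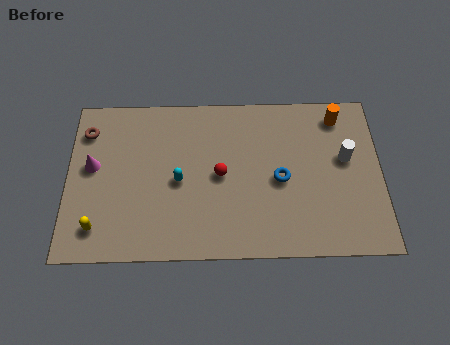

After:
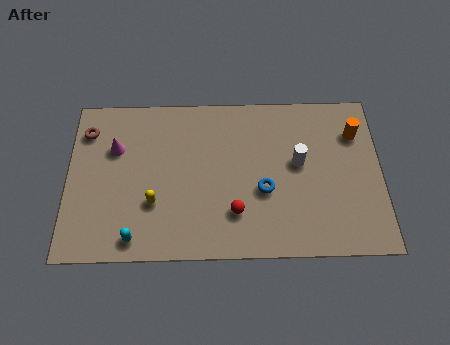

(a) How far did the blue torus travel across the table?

1.0

The blue torus moved from about (10.3, 4.2) to (9.5, 3.6), a distance of √(0.8² + 0.6²) ≈ 1.0.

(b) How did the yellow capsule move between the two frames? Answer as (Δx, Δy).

(2.7, 1.3)

From the two frames, the yellow capsule sits at roughly (1.5, 1.7) before and (4.2, 3.0) after.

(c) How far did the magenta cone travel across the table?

1.5

The magenta cone was near (1.2, 5.1) before and (2.3, 6.1) after, so it travelled √(1.1² + 1.0²) ≈ 1.5 units.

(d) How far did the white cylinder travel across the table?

2.3

From (13.5, 5.3) to (11.2, 5.1), the white cylinder covered √(2.3² + 0.2²) ≈ 2.3 units.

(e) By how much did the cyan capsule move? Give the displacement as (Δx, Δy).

(-2.1, -3.1)

The cyan capsule was at about (5.4, 4.2) and moved to about (3.3, 1.1).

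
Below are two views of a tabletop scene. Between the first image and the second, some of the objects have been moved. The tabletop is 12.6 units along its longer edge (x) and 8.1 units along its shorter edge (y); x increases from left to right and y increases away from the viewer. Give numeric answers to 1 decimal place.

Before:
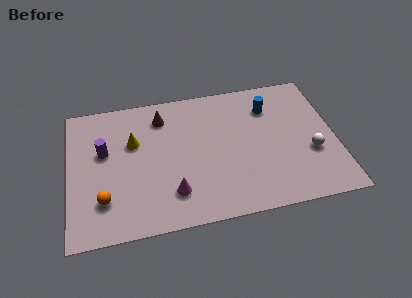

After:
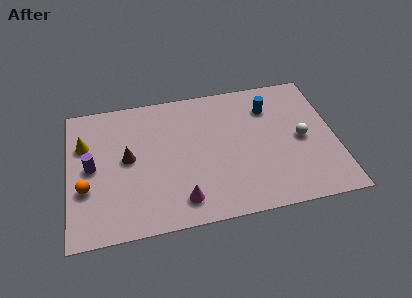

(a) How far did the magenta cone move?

0.6

The magenta cone was near (4.8, 1.9) before and (5.2, 1.4) after, so it travelled √(0.4² + 0.5²) ≈ 0.6 units.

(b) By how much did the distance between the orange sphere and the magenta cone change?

+1.4

They were about 3.2 units apart before and 4.6 after — 1.4 units further apart.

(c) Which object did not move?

the blue cylinder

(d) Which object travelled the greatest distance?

the brown cone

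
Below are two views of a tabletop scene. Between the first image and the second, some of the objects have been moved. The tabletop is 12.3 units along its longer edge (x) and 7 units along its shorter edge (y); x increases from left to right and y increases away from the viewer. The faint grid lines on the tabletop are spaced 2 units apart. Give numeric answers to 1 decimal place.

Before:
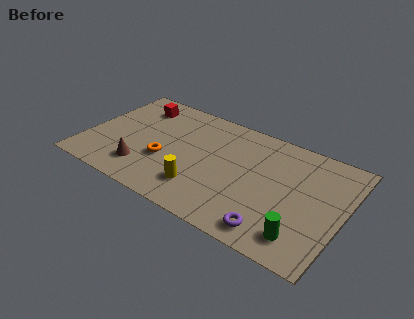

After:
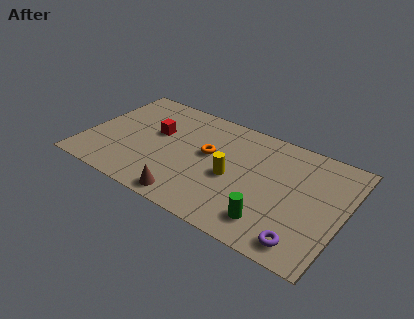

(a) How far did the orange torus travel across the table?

2.4

The orange torus moved from about (3.9, 2.6) to (5.8, 4.0), a distance of √(1.9² + 1.4²) ≈ 2.4.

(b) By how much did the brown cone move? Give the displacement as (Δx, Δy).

(2.4, -0.8)

The brown cone was at about (3.0, 1.6) and moved to about (5.4, 0.8).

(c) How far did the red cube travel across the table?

1.8

The red cube was near (2.0, 5.6) before and (3.2, 4.2) after, so it travelled √(1.2² + 1.4²) ≈ 1.8 units.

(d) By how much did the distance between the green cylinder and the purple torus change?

+0.3

The distance was about 1.3 in the first image and 1.6 in the second, so they moved 0.3 units further apart.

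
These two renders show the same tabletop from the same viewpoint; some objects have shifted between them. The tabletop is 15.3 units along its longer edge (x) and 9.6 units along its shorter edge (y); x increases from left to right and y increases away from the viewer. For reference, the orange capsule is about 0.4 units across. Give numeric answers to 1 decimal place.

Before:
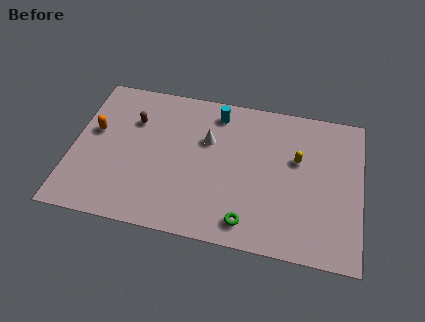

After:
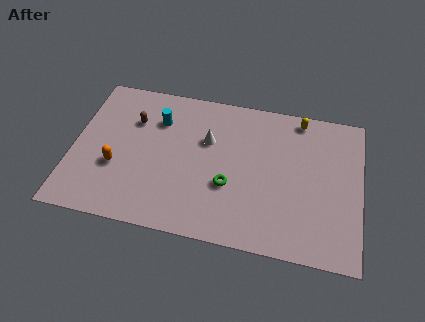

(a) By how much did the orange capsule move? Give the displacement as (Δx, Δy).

(1.3, -2.1)

The orange capsule started near (1.1, 5.6) and ended near (2.4, 3.5).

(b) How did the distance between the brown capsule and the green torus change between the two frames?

-2.1

They were about 8.3 units apart before and 6.2 after — 2.1 units closer together.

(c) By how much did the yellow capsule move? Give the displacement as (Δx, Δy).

(0.0, 2.7)

The yellow capsule was at about (11.9, 5.9) and moved to about (11.9, 8.6).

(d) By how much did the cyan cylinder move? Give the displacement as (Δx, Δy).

(-3.1, -1.1)

The cyan cylinder started near (7.5, 8.1) and ended near (4.4, 7.0).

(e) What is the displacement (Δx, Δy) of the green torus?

(-1.1, 2.1)

The green torus started near (9.5, 1.4) and ended near (8.4, 3.5).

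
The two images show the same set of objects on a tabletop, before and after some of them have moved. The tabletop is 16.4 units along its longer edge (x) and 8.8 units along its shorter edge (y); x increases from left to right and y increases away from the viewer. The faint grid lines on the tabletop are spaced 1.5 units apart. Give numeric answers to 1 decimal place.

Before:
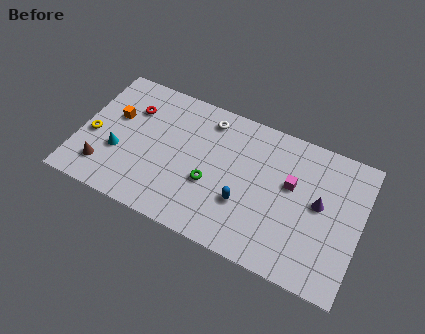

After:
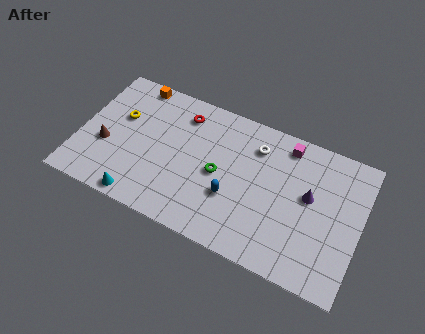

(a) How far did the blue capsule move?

0.7

The blue capsule moved from about (9.8, 3.0) to (9.1, 3.1), a distance of √(0.7² + 0.1²) ≈ 0.7.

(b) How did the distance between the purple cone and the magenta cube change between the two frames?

+1.3

Before: roughly 1.8 units apart; after: 3.1. That's 1.3 units further apart.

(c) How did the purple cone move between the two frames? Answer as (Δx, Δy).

(-0.6, 0.2)

From the two frames, the purple cone sits at roughly (14.0, 4.8) before and (13.4, 5.0) after.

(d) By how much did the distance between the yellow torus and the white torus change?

+0.6

Before: roughly 7.4 units apart; after: 8.0. That's 0.6 units further apart.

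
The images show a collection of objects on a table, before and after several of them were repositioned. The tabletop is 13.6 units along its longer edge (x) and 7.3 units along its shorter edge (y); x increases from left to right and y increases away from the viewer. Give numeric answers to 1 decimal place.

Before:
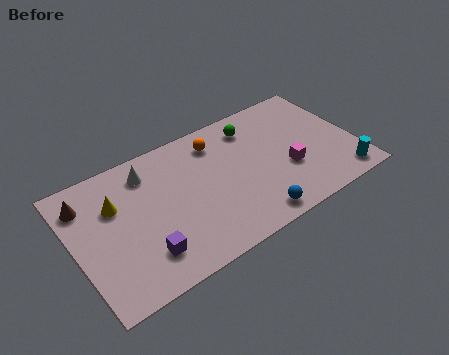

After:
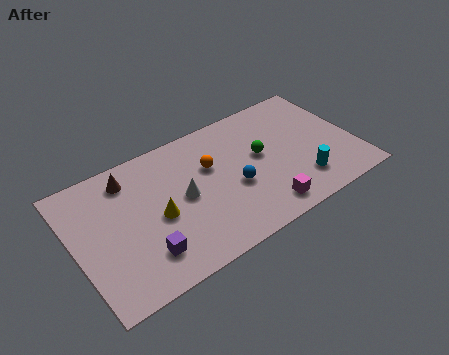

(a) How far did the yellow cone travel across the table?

2.4

The yellow cone moved from about (2.1, 4.9) to (3.9, 3.3), a distance of √(1.8² + 1.6²) ≈ 2.4.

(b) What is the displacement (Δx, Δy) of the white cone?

(1.4, -2.2)

From the two frames, the white cone sits at roughly (3.8, 5.9) before and (5.2, 3.7) after.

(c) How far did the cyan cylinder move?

2.0

From (12.6, 1.0) to (10.7, 1.7), the cyan cylinder covered √(1.9² + 0.7²) ≈ 2.0 units.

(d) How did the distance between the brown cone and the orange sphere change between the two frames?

-2.4

They were about 6.4 units apart before and 4.0 after — 2.4 units closer together.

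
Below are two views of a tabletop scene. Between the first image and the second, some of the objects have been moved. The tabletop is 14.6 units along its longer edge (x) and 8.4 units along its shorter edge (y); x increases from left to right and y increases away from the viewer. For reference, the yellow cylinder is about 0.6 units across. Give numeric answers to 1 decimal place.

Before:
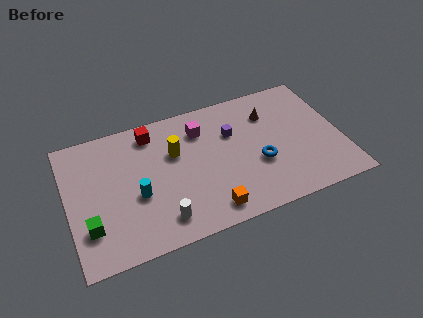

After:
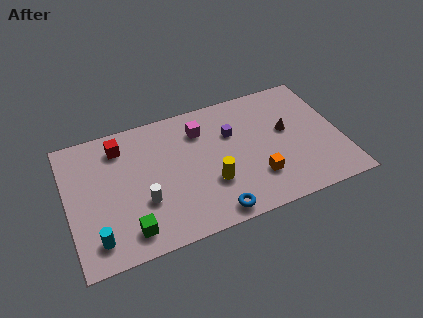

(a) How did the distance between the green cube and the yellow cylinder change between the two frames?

-1.0

Before: roughly 5.7 units apart; after: 4.7. That's 1.0 units closer together.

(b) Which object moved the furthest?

the blue torus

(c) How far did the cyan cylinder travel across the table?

3.0

From (3.6, 3.4) to (1.3, 1.5), the cyan cylinder covered √(2.3² + 1.9²) ≈ 3.0 units.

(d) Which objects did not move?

the purple cube and the magenta cube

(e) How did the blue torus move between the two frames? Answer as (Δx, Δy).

(-2.7, -2.3)

The blue torus started near (10.1, 3.2) and ended near (7.4, 0.9).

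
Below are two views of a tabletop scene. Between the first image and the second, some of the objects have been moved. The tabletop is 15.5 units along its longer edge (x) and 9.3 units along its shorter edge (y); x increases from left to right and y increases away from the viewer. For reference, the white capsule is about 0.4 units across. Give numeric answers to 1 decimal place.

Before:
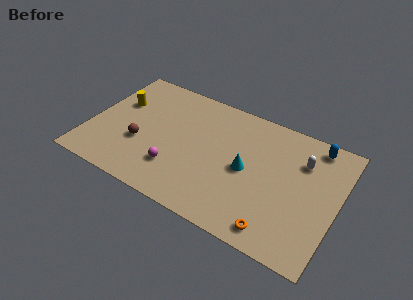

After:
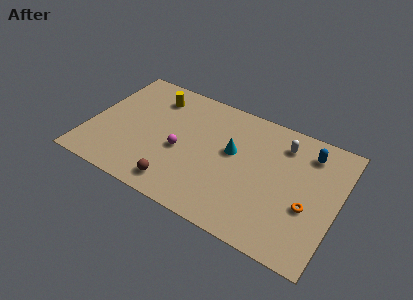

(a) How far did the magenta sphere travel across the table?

1.5

From (5.7, 2.5) to (5.8, 4.0), the magenta sphere covered √(0.1² + 1.5²) ≈ 1.5 units.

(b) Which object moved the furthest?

the brown sphere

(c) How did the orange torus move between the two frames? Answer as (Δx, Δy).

(1.6, 2.4)

The orange torus started near (12.2, 1.2) and ended near (13.8, 3.6).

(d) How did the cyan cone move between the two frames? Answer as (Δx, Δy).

(-1.0, 0.9)

The cyan cone was at about (9.9, 4.5) and moved to about (8.9, 5.4).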